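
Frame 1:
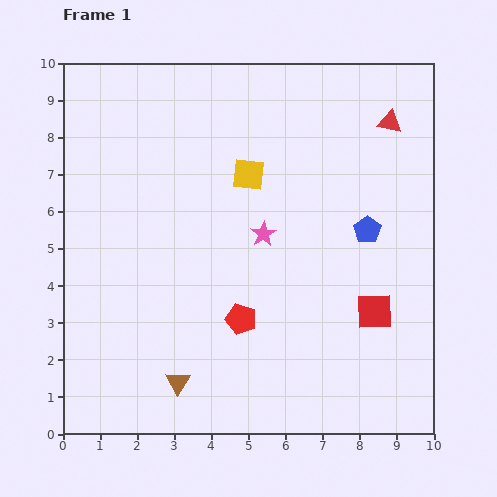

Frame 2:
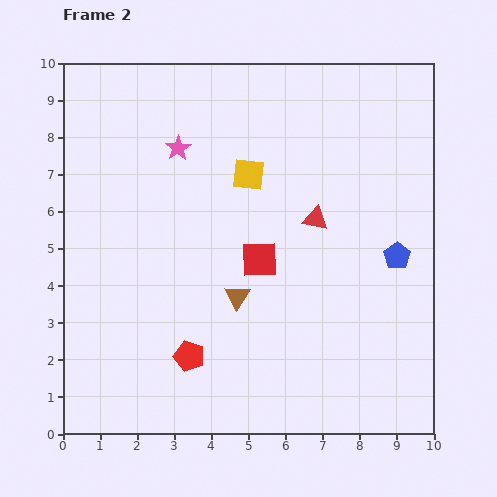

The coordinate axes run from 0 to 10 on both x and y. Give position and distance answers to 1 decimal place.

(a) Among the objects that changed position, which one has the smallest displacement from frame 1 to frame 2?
the blue pentagon

(moved 1.1)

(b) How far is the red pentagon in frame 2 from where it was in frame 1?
1.7

The red pentagon moved from (4.8, 3.1) to (3.4, 2.1), a distance of √(1.4² + 1.0²) ≈ 1.7.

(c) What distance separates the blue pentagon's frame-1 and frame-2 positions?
1.1

The blue pentagon moved from (8.2, 5.5) to (9.0, 4.8), a distance of √(0.8² + 0.7²) ≈ 1.1.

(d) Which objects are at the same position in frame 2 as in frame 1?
the yellow square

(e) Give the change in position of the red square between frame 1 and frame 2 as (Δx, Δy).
(-3.1, 1.4)

The red square was at (8.4, 3.3) in frame 1 and (5.3, 4.7) in frame 2.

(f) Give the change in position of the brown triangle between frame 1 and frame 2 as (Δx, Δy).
(1.6, 2.3)

The brown triangle was at (3.1, 1.4) in frame 1 and (4.7, 3.7) in frame 2.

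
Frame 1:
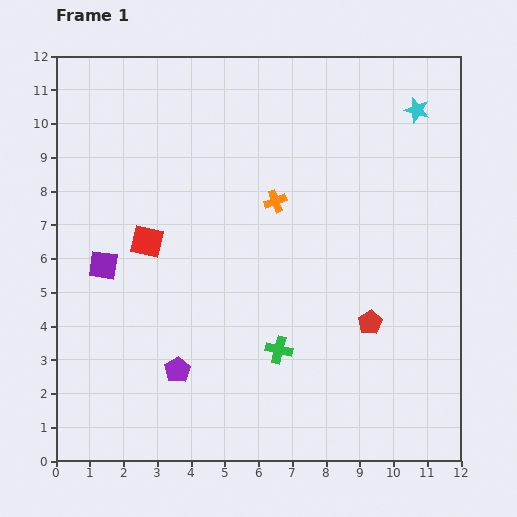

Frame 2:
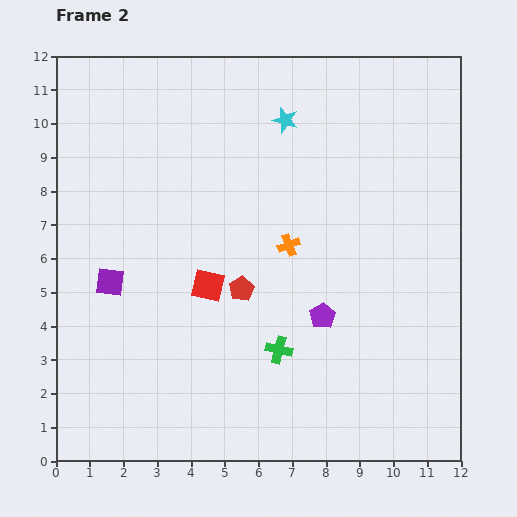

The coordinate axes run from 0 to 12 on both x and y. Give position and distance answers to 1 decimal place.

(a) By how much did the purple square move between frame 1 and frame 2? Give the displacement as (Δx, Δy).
(0.2, -0.5)

The purple square was at (1.4, 5.8) in frame 1 and (1.6, 5.3) in frame 2.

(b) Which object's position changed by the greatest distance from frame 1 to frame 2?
the purple pentagon

(moved 4.6; next 3.9)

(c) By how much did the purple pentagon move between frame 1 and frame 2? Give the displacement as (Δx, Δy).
(4.3, 1.6)

The purple pentagon was at (3.6, 2.7) in frame 1 and (7.9, 4.3) in frame 2.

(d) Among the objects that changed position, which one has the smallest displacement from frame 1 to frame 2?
the purple square

(moved 0.5)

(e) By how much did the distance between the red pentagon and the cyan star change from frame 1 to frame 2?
-1.3

Distance in frame 1: 6.5. Distance in frame 2: 5.2.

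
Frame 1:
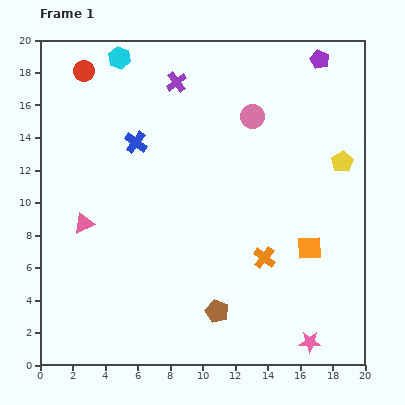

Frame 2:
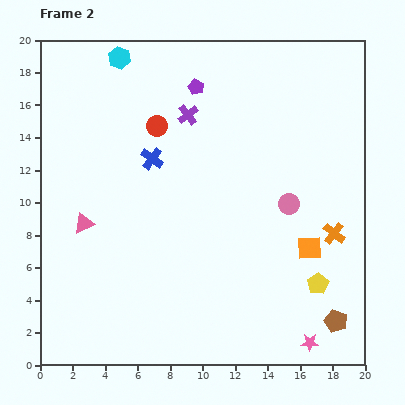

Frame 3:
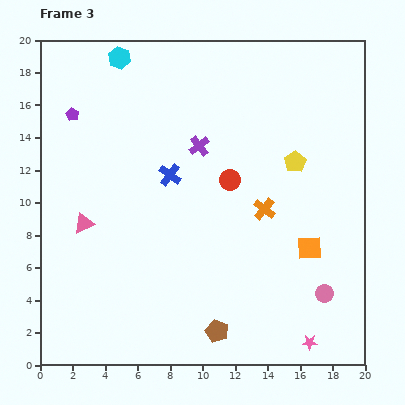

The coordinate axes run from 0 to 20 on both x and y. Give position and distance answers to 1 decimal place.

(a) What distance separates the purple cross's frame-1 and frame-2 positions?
2.1

The purple cross moved from (8.4, 17.4) to (9.1, 15.4), a distance of √(0.7² + 2.0²) ≈ 2.1.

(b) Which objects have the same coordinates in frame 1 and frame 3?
the pink star, the pink triangle, the cyan hexagon, the orange square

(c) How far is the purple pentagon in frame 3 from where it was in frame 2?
7.8

The purple pentagon moved from (9.6, 17.1) to (2.0, 15.4), a distance of √(7.6² + 1.7²) ≈ 7.8.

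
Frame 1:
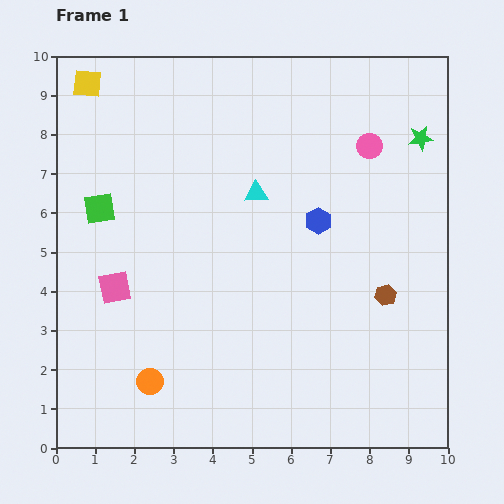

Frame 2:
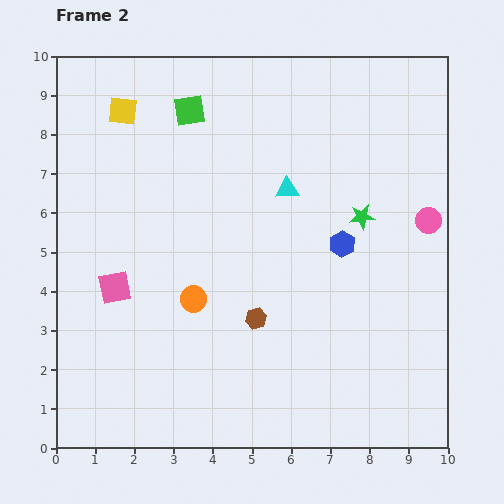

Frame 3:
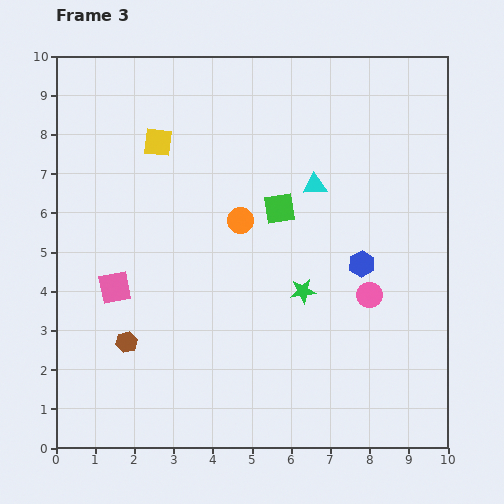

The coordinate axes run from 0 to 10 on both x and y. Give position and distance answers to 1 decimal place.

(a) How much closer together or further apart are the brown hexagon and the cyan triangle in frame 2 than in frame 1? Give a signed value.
-0.8

Distance in frame 1: 4.2. Distance in frame 2: 3.4.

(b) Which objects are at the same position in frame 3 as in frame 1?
the pink square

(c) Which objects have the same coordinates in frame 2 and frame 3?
the pink square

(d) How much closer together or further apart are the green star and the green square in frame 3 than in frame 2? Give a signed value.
-3.0

Distance in frame 2: 5.2. Distance in frame 3: 2.2.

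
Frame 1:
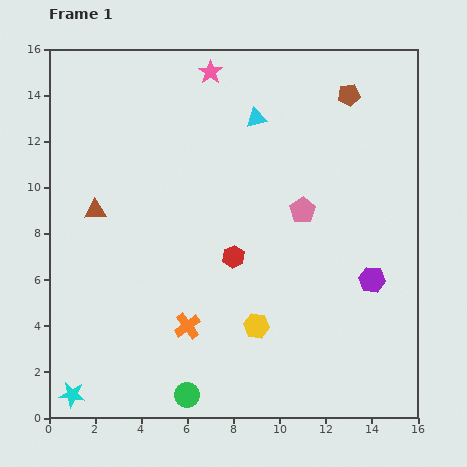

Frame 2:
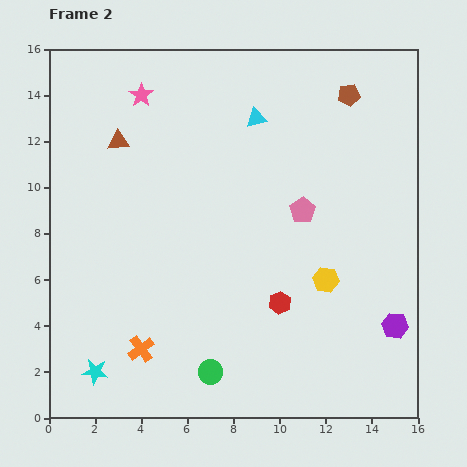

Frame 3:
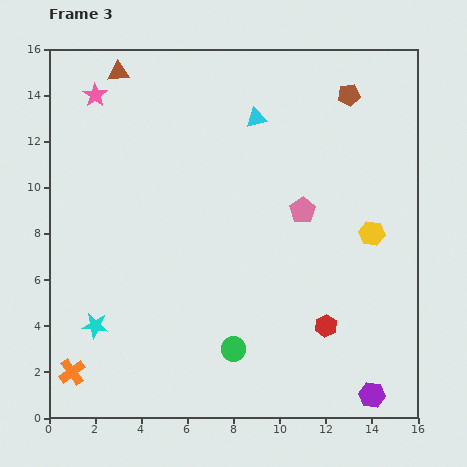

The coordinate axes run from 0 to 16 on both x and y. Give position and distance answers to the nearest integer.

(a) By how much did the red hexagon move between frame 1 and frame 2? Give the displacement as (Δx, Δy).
(2, -2)

The red hexagon was at (8, 7) in frame 1 and (10, 5) in frame 2.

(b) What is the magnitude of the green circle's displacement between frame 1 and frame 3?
3

The green circle moved from (6, 1) to (8, 3), a distance of √(2² + 2²) ≈ 3.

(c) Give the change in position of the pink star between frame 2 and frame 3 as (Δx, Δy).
(-2, 0)

The pink star was at (4, 14) in frame 2 and (2, 14) in frame 3.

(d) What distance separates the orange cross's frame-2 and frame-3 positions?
3

The orange cross moved from (4, 3) to (1, 2), a distance of √(3² + 1²) ≈ 3.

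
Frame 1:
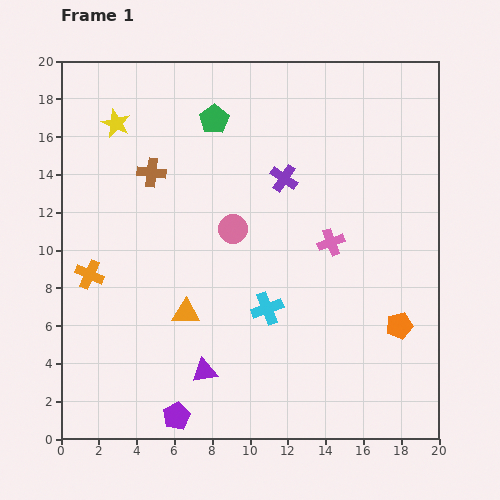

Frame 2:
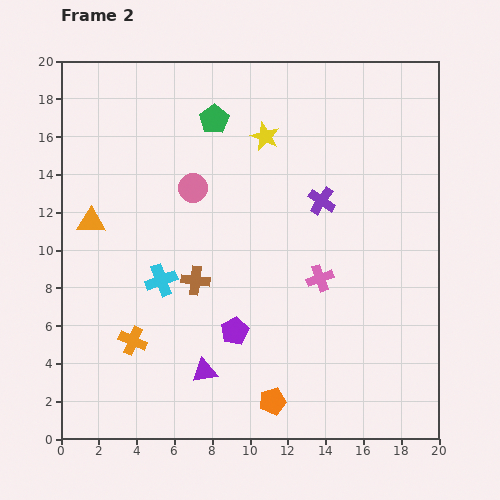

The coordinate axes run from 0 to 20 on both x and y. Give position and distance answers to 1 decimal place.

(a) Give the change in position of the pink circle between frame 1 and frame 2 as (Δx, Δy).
(-2.1, 2.2)

The pink circle was at (9.1, 11.1) in frame 1 and (7.0, 13.3) in frame 2.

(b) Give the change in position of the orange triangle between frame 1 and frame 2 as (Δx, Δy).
(-5.0, 4.8)

The orange triangle was at (6.6, 6.7) in frame 1 and (1.6, 11.5) in frame 2.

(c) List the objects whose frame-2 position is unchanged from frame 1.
the green pentagon, the purple triangle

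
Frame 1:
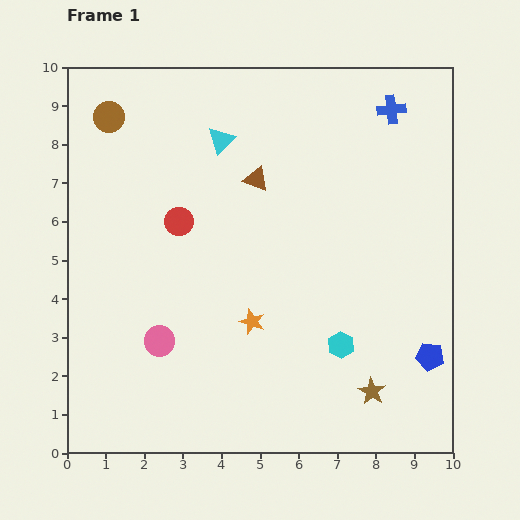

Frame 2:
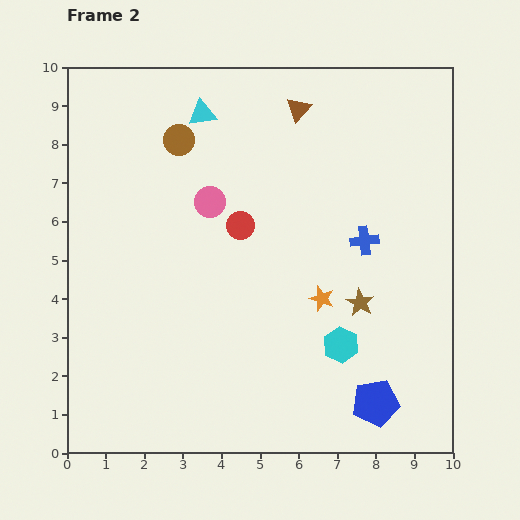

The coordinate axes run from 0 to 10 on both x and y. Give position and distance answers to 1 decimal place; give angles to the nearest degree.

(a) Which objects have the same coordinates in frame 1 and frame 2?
the cyan hexagon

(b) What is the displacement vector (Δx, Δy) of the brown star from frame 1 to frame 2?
(-0.3, 2.3)

The brown star was at (7.9, 1.6) in frame 1 and (7.6, 3.9) in frame 2.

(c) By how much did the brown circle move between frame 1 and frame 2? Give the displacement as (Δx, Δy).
(1.8, -0.6)

The brown circle was at (1.1, 8.7) in frame 1 and (2.9, 8.1) in frame 2.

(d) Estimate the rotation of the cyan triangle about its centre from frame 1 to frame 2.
36° clockwise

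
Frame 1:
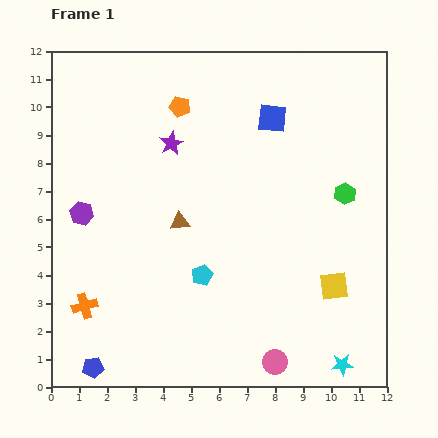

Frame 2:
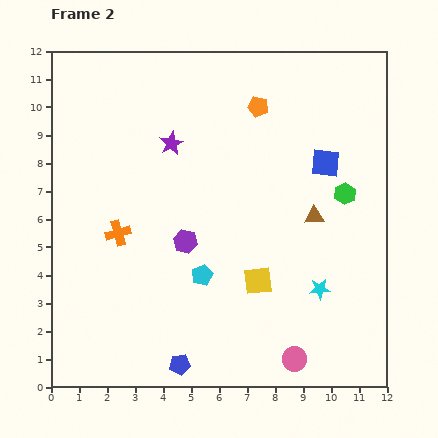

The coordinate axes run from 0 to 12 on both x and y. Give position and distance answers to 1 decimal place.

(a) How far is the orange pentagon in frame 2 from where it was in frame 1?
2.8

The orange pentagon moved from (4.6, 10.0) to (7.4, 10.0), a distance of √(2.8² + 0.0²) ≈ 2.8.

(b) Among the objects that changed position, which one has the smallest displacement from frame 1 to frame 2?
the pink circle

(moved 0.7)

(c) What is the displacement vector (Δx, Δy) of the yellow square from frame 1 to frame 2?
(-2.7, 0.2)

The yellow square was at (10.1, 3.6) in frame 1 and (7.4, 3.8) in frame 2.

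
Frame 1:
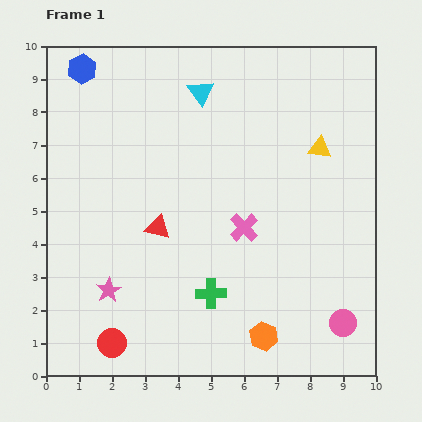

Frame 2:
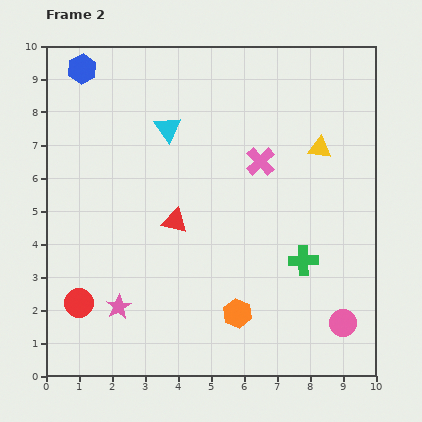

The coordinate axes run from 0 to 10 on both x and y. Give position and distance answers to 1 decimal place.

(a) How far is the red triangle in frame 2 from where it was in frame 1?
0.5

The red triangle moved from (3.4, 4.5) to (3.9, 4.7), a distance of √(0.5² + 0.2²) ≈ 0.5.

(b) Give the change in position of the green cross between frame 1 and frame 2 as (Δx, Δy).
(2.8, 1.0)

The green cross was at (5.0, 2.5) in frame 1 and (7.8, 3.5) in frame 2.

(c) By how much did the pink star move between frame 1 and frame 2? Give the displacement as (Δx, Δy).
(0.3, -0.5)

The pink star was at (1.9, 2.6) in frame 1 and (2.2, 2.1) in frame 2.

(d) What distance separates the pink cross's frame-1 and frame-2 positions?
2.1

The pink cross moved from (6.0, 4.5) to (6.5, 6.5), a distance of √(0.5² + 2.0²) ≈ 2.1.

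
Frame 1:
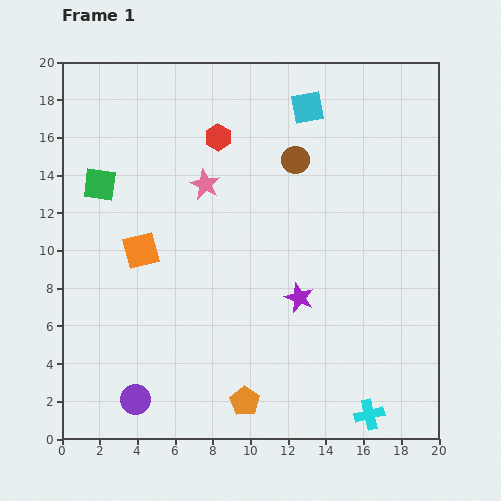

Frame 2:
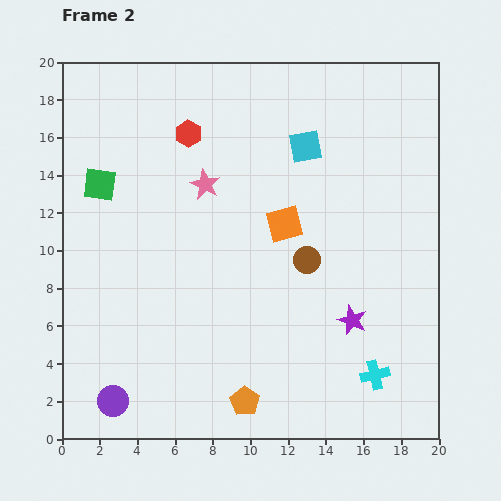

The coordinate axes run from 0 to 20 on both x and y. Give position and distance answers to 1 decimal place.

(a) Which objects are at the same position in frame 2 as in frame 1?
the pink star, the green square, the orange pentagon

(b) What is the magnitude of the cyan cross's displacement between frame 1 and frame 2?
2.1

The cyan cross moved from (16.3, 1.3) to (16.6, 3.4), a distance of √(0.3² + 2.1²) ≈ 2.1.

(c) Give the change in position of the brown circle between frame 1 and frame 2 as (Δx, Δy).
(0.6, -5.3)

The brown circle was at (12.4, 14.8) in frame 1 and (13.0, 9.5) in frame 2.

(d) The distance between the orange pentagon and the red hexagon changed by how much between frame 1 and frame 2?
+0.4

Distance in frame 1: 14.1. Distance in frame 2: 14.5.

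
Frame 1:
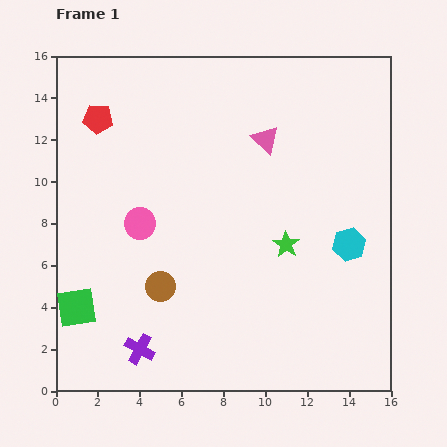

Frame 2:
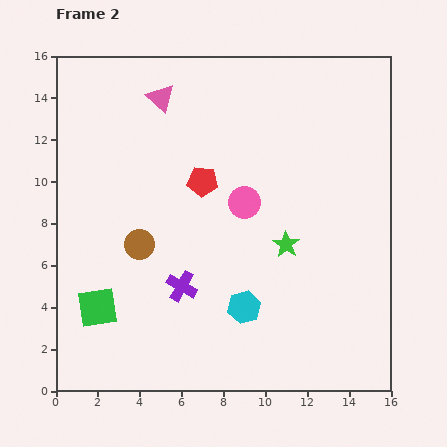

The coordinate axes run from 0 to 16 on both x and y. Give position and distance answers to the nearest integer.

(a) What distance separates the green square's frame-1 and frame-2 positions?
1

The green square moved from (1, 4) to (2, 4), a distance of √(1² + 0²) ≈ 1.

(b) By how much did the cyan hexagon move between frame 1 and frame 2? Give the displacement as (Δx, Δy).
(-5, -3)

The cyan hexagon was at (14, 7) in frame 1 and (9, 4) in frame 2.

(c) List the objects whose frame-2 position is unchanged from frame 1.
the green star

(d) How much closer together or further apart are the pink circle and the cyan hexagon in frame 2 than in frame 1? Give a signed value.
-5

Distance in frame 1: 10. Distance in frame 2: 5.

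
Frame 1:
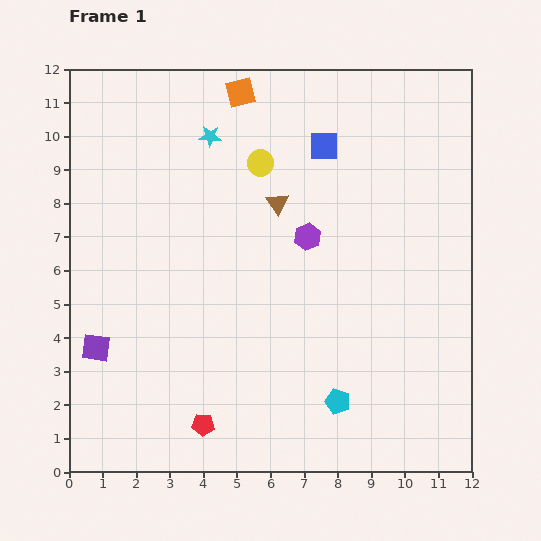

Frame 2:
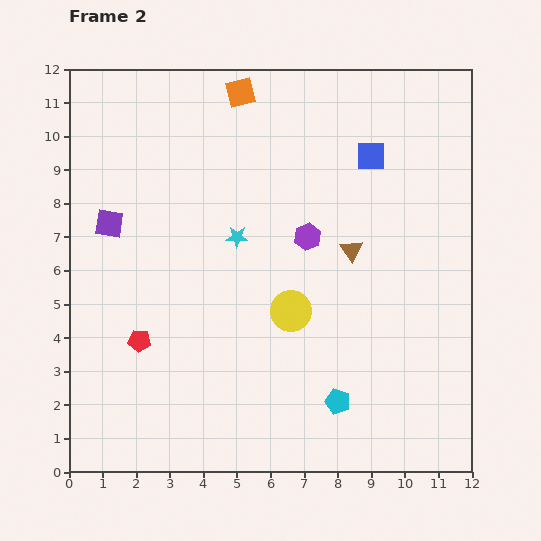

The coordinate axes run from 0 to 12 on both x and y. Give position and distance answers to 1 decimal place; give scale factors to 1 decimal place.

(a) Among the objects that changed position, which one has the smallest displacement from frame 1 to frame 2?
the blue square

(moved 1.4)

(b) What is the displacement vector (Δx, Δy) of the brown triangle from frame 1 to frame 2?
(2.2, -1.4)

The brown triangle was at (6.2, 8.0) in frame 1 and (8.4, 6.6) in frame 2.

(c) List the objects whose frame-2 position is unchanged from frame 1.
the orange square, the cyan pentagon, the purple hexagon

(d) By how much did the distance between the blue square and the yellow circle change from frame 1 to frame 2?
+3.2

Distance in frame 1: 2.0. Distance in frame 2: 5.2.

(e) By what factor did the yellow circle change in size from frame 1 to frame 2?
1.6×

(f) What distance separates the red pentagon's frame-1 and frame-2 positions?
3.1

The red pentagon moved from (4.0, 1.4) to (2.1, 3.9), a distance of √(1.9² + 2.5²) ≈ 3.1.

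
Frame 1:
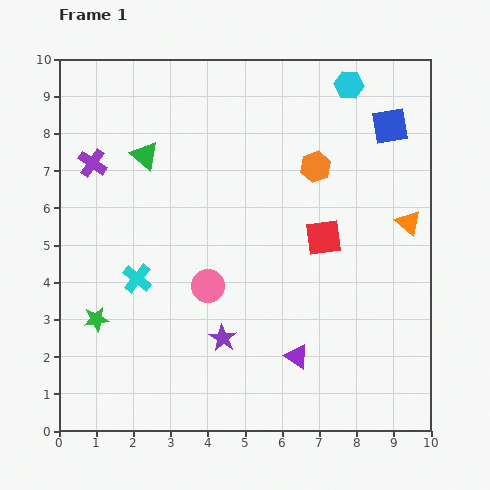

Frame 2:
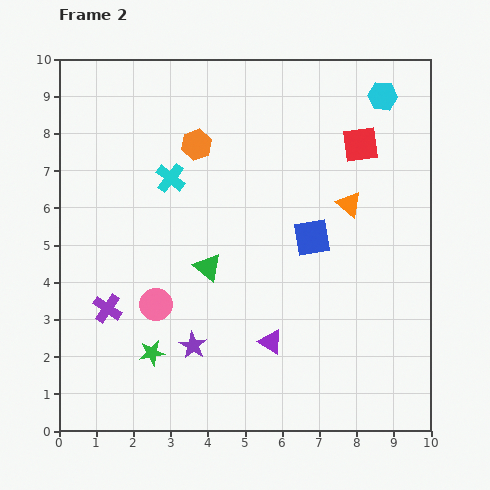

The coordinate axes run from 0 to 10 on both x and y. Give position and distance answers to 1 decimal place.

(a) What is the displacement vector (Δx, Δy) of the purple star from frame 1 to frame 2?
(-0.8, -0.2)

The purple star was at (4.4, 2.5) in frame 1 and (3.6, 2.3) in frame 2.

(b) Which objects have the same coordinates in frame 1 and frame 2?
none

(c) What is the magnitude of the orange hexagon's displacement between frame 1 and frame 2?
3.3

The orange hexagon moved from (6.9, 7.1) to (3.7, 7.7), a distance of √(3.2² + 0.6²) ≈ 3.3.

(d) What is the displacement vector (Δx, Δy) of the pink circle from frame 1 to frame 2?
(-1.4, -0.5)

The pink circle was at (4.0, 3.9) in frame 1 and (2.6, 3.4) in frame 2.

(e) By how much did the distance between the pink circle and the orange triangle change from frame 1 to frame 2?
+0.2

Distance in frame 1: 5.7. Distance in frame 2: 5.9.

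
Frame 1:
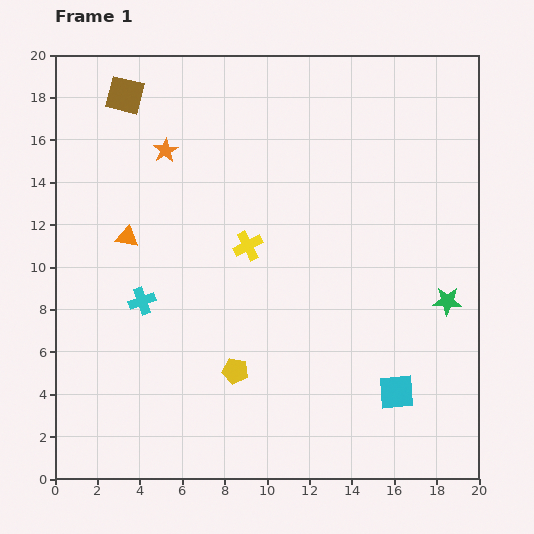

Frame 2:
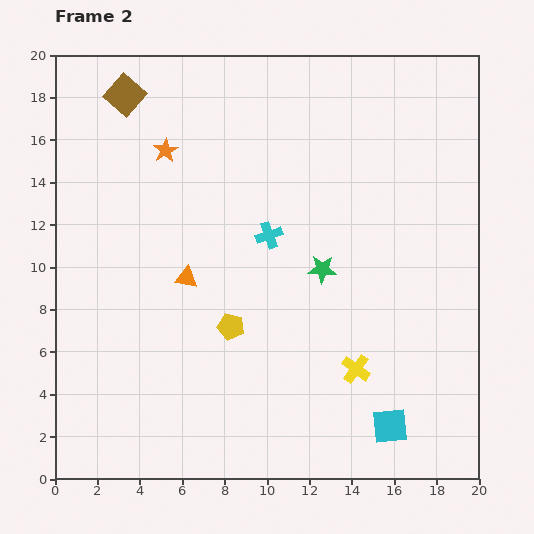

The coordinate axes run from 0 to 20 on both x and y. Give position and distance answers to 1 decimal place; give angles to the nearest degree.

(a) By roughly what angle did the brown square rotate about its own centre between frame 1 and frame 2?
27° clockwise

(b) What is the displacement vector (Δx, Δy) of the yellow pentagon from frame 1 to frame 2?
(-0.2, 2.1)

The yellow pentagon was at (8.5, 5.1) in frame 1 and (8.3, 7.2) in frame 2.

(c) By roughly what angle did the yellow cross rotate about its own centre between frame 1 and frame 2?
26° counter-clockwise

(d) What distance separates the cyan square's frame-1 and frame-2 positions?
1.6

The cyan square moved from (16.1, 4.1) to (15.8, 2.5), a distance of √(0.3² + 1.6²) ≈ 1.6.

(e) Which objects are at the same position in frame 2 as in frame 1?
the brown square, the orange star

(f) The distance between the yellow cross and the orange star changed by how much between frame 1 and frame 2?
+7.7

Distance in frame 1: 6.0. Distance in frame 2: 13.7.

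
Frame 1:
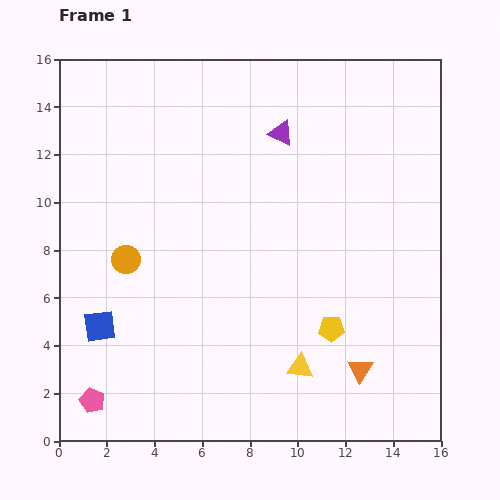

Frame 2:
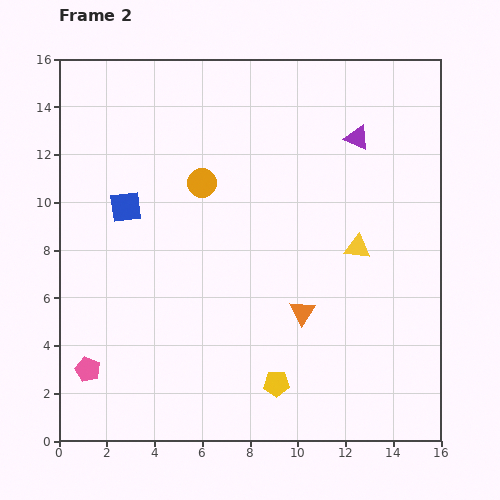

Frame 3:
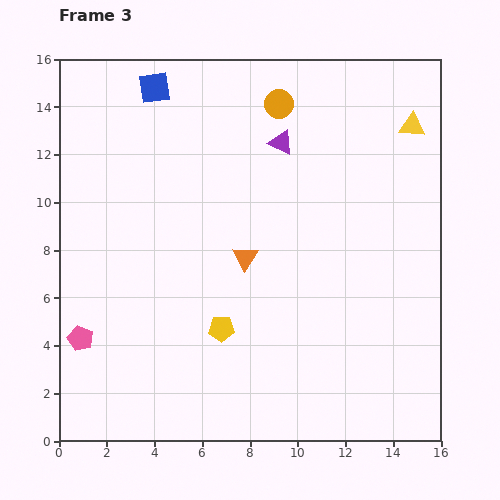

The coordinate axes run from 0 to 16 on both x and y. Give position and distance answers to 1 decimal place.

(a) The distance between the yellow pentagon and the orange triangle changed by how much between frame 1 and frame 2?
+1.1

Distance in frame 1: 2.1. Distance in frame 2: 3.2.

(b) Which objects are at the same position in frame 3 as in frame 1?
none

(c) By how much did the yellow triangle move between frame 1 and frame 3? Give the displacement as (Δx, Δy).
(4.7, 10.1)

The yellow triangle was at (10.1, 3.1) in frame 1 and (14.8, 13.2) in frame 3.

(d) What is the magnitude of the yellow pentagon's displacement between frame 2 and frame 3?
3.3

The yellow pentagon moved from (9.1, 2.4) to (6.8, 4.7), a distance of √(2.3² + 2.3²) ≈ 3.3.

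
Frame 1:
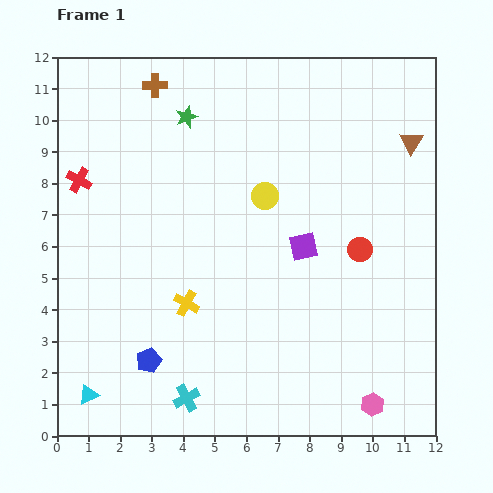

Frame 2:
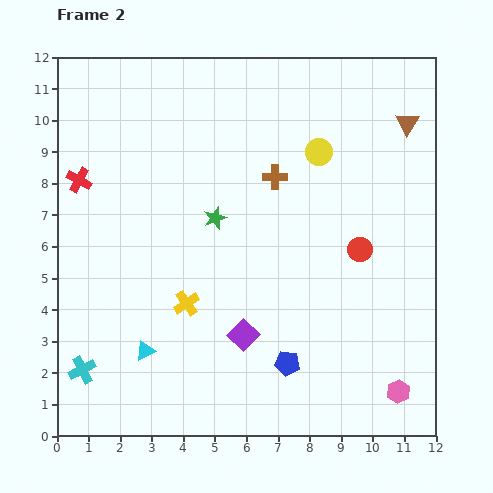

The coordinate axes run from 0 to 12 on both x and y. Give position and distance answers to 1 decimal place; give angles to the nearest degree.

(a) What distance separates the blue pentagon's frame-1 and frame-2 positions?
4.4

The blue pentagon moved from (2.9, 2.4) to (7.3, 2.3), a distance of √(4.4² + 0.1²) ≈ 4.4.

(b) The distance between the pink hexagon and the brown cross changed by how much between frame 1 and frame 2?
-4.4

Distance in frame 1: 12.2. Distance in frame 2: 7.8.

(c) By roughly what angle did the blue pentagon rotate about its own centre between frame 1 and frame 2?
30° clockwise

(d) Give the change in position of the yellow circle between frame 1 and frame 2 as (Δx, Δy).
(1.7, 1.4)

The yellow circle was at (6.6, 7.6) in frame 1 and (8.3, 9.0) in frame 2.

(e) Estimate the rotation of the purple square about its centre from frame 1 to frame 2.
33° counter-clockwise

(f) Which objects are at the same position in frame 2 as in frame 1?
the red circle, the yellow cross, the red cross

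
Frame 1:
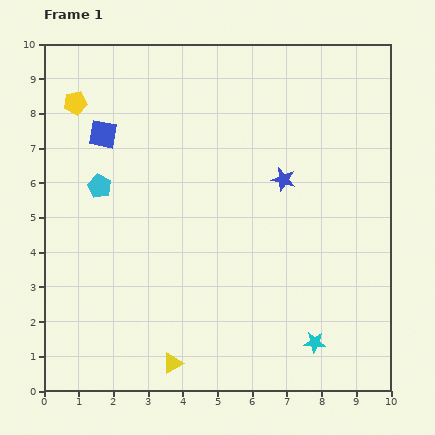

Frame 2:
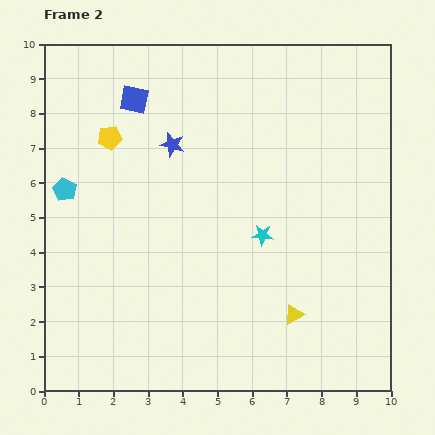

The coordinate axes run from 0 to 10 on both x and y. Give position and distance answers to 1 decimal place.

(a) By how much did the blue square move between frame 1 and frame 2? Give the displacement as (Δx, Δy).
(0.9, 1.0)

The blue square was at (1.7, 7.4) in frame 1 and (2.6, 8.4) in frame 2.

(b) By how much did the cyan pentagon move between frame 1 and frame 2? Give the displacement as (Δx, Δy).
(-1.0, -0.1)

The cyan pentagon was at (1.6, 5.9) in frame 1 and (0.6, 5.8) in frame 2.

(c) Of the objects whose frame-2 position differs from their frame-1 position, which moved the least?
the cyan pentagon

(moved 1.0)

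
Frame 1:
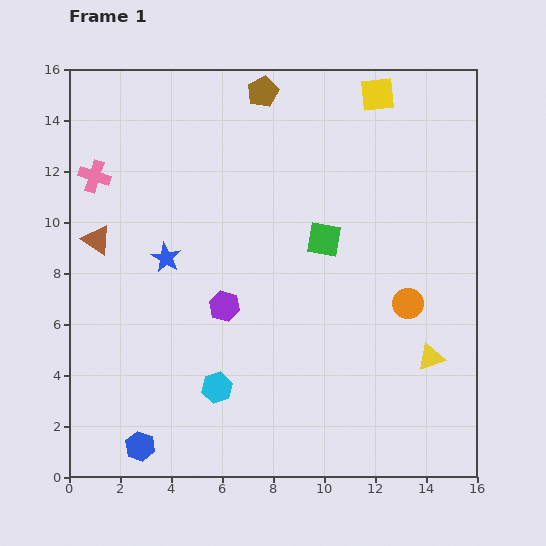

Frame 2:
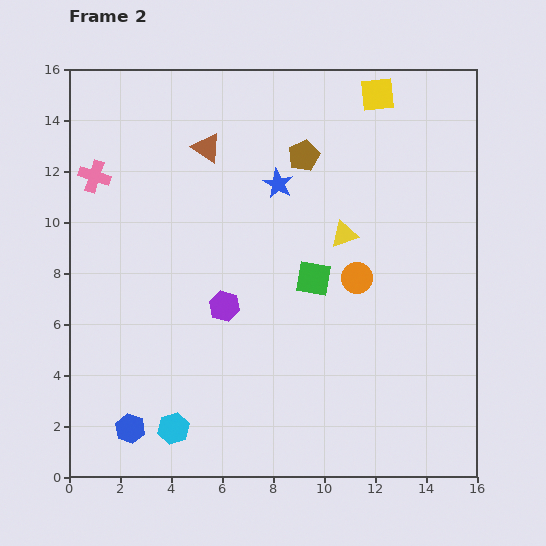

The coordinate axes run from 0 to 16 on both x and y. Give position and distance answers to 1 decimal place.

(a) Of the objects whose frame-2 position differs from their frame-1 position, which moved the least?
the blue hexagon

(moved 0.8)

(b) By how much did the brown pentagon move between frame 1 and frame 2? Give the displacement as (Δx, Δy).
(1.6, -2.5)

The brown pentagon was at (7.6, 15.1) in frame 1 and (9.2, 12.6) in frame 2.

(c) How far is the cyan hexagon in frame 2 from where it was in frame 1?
2.3

The cyan hexagon moved from (5.8, 3.5) to (4.1, 1.9), a distance of √(1.7² + 1.6²) ≈ 2.3.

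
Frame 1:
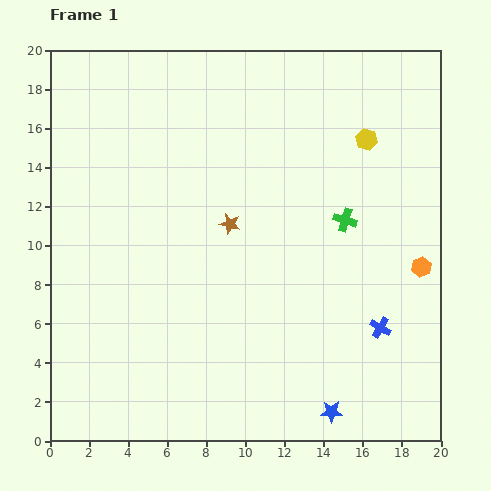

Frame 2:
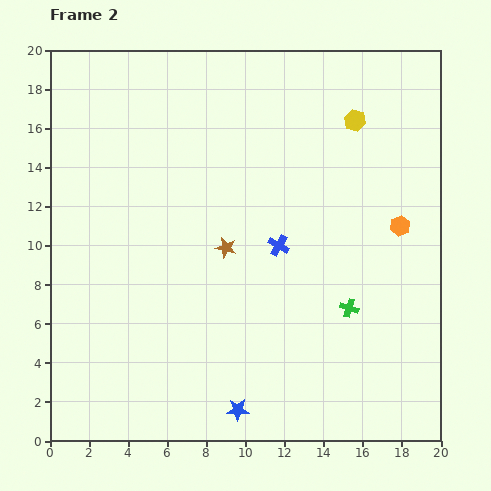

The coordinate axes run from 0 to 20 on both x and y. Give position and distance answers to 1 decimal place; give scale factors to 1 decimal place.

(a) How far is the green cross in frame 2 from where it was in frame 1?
4.5

The green cross moved from (15.1, 11.3) to (15.3, 6.8), a distance of √(0.2² + 4.5²) ≈ 4.5.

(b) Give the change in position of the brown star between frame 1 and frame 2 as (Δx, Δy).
(-0.2, -1.2)

The brown star was at (9.2, 11.1) in frame 1 and (9.0, 9.9) in frame 2.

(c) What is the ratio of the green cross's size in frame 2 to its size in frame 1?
0.8×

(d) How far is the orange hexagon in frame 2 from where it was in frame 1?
2.4

The orange hexagon moved from (19.0, 8.9) to (17.9, 11.0), a distance of √(1.1² + 2.1²) ≈ 2.4.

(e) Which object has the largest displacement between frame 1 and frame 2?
the blue cross

(moved 6.7; next 4.8)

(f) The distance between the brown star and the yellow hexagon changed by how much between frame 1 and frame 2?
+1.1

Distance in frame 1: 8.2. Distance in frame 2: 9.3.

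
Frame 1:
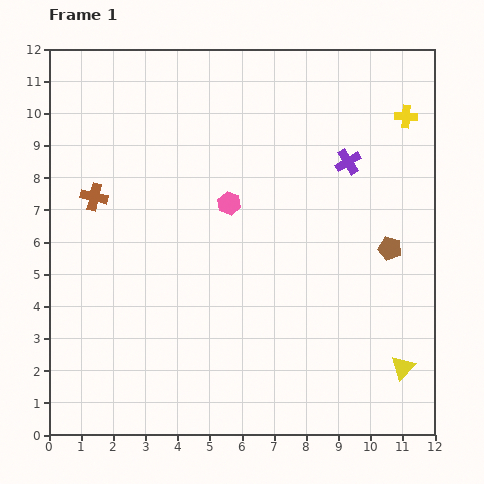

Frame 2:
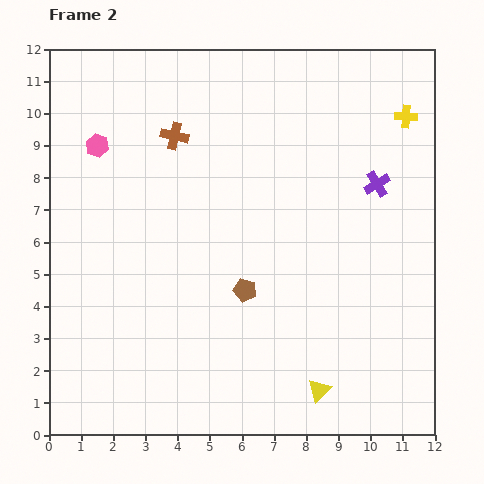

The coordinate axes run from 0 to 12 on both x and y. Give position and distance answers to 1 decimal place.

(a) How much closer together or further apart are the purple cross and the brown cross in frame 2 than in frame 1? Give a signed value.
-1.5

Distance in frame 1: 8.0. Distance in frame 2: 6.5.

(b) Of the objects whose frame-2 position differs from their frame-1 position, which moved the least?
the purple cross

(moved 1.1)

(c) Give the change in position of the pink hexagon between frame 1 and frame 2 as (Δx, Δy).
(-4.1, 1.8)

The pink hexagon was at (5.6, 7.2) in frame 1 and (1.5, 9.0) in frame 2.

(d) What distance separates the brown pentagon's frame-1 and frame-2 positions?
4.7

The brown pentagon moved from (10.6, 5.8) to (6.1, 4.5), a distance of √(4.5² + 1.3²) ≈ 4.7.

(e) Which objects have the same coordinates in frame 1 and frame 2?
the yellow cross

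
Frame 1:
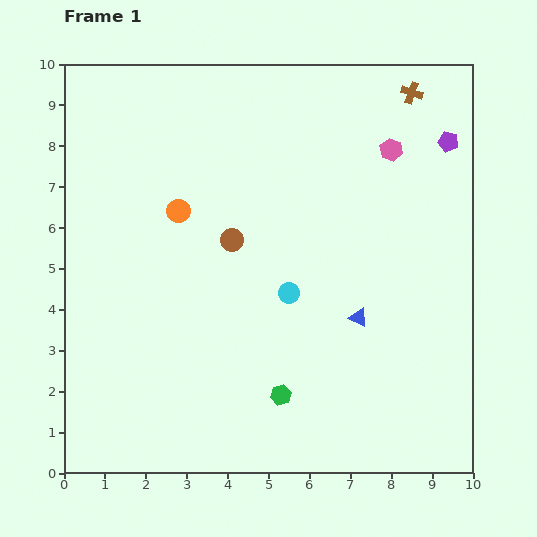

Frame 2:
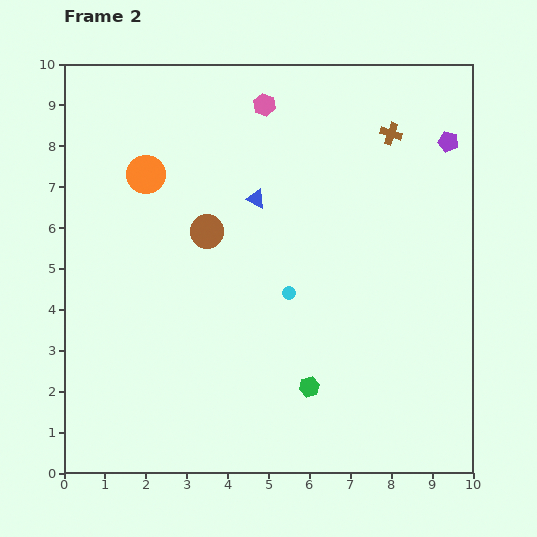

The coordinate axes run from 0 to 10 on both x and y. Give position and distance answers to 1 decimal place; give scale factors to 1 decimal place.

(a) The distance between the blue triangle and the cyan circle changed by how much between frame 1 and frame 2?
+0.6

Distance in frame 1: 1.8. Distance in frame 2: 2.4.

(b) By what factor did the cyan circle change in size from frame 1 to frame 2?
0.6×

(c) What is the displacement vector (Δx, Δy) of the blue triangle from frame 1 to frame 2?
(-2.5, 2.9)

The blue triangle was at (7.2, 3.8) in frame 1 and (4.7, 6.7) in frame 2.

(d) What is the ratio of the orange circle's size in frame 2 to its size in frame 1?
1.7×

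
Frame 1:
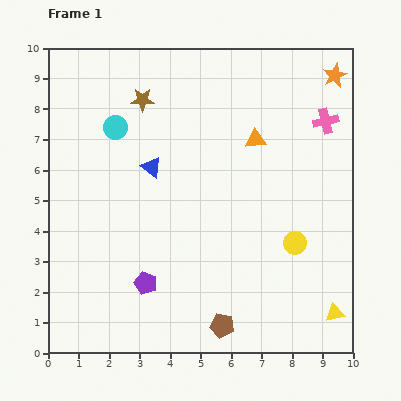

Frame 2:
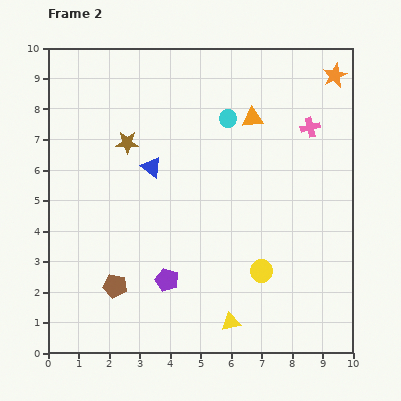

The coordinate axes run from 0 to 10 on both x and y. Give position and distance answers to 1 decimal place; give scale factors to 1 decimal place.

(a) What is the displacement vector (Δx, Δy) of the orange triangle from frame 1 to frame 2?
(-0.1, 0.7)

The orange triangle was at (6.8, 7.0) in frame 1 and (6.7, 7.7) in frame 2.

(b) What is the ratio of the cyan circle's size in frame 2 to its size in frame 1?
0.7×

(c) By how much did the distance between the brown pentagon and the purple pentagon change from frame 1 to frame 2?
-1.2

Distance in frame 1: 2.9. Distance in frame 2: 1.7.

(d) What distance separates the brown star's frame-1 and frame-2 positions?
1.5

The brown star moved from (3.1, 8.3) to (2.6, 6.9), a distance of √(0.5² + 1.4²) ≈ 1.5.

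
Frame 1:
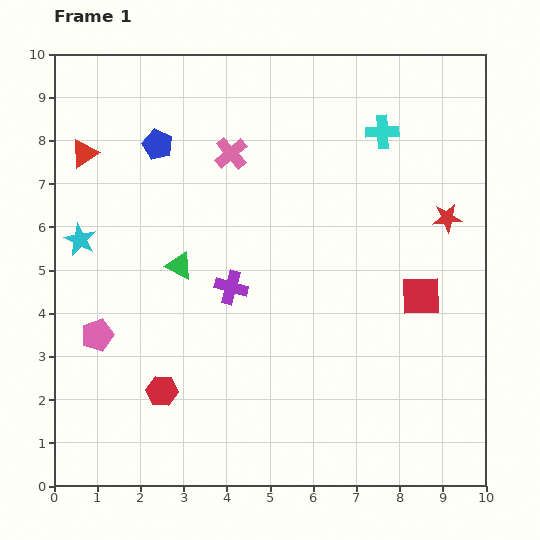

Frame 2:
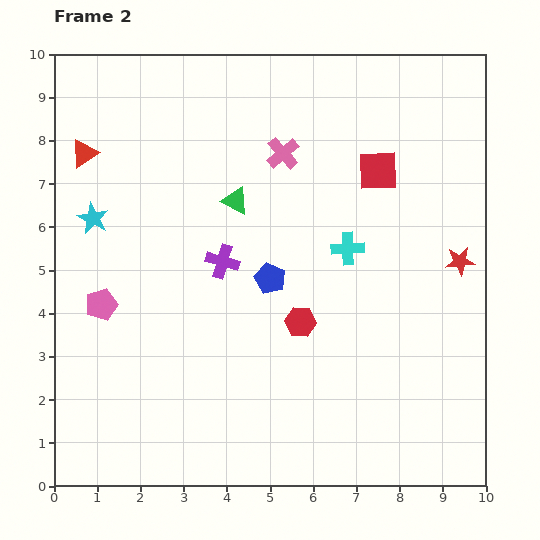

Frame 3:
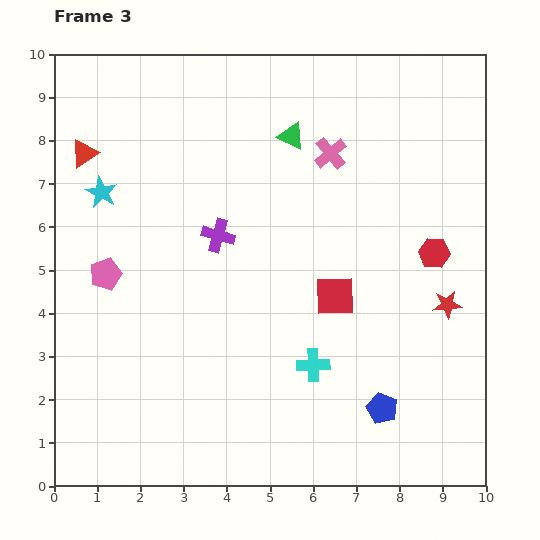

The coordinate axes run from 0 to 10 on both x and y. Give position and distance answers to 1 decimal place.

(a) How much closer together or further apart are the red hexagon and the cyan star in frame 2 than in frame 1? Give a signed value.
+1.4

Distance in frame 1: 4.0. Distance in frame 2: 5.4.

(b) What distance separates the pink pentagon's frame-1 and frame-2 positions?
0.7

The pink pentagon moved from (1.0, 3.5) to (1.1, 4.2), a distance of √(0.1² + 0.7²) ≈ 0.7.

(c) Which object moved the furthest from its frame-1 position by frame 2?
the blue pentagon

(moved 4.0; next 3.6)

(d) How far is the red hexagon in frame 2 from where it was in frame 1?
3.6

The red hexagon moved from (2.5, 2.2) to (5.7, 3.8), a distance of √(3.2² + 1.6²) ≈ 3.6.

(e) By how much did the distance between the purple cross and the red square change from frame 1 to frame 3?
-1.4

Distance in frame 1: 4.4. Distance in frame 3: 3.0.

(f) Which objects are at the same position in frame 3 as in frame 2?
the red triangle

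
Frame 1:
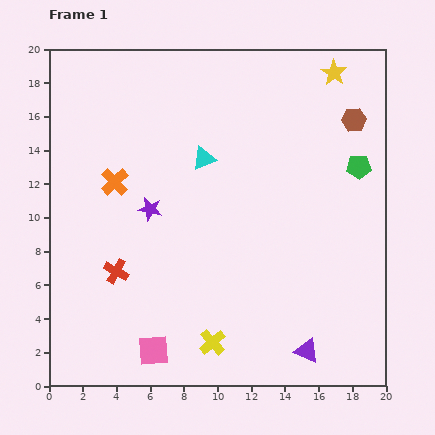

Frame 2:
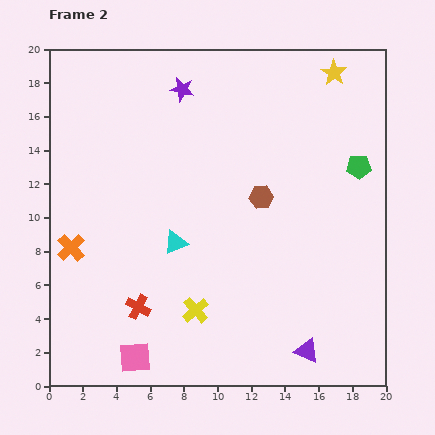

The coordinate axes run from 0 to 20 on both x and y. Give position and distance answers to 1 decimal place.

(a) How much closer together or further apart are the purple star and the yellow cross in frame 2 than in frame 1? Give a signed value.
+4.4

Distance in frame 1: 8.7. Distance in frame 2: 13.1.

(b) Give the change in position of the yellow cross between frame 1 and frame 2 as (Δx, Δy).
(-1.0, 1.9)

The yellow cross was at (9.7, 2.6) in frame 1 and (8.7, 4.5) in frame 2.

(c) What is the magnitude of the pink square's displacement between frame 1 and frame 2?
1.2

The pink square moved from (6.2, 2.1) to (5.1, 1.7), a distance of √(1.1² + 0.4²) ≈ 1.2.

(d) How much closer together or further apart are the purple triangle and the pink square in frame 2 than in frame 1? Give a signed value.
+1.1

Distance in frame 1: 9.1. Distance in frame 2: 10.2.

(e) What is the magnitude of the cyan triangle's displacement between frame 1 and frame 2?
5.3

The cyan triangle moved from (9.2, 13.5) to (7.5, 8.5), a distance of √(1.7² + 5.0²) ≈ 5.3.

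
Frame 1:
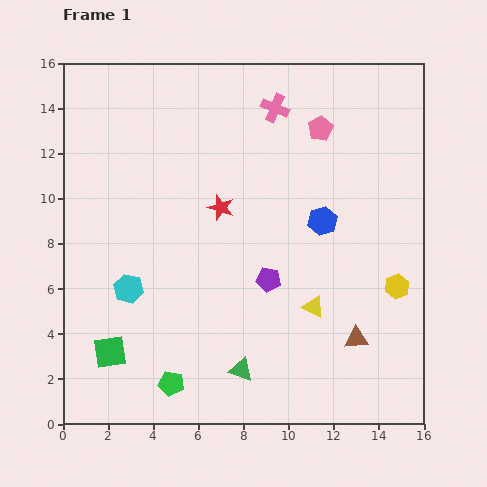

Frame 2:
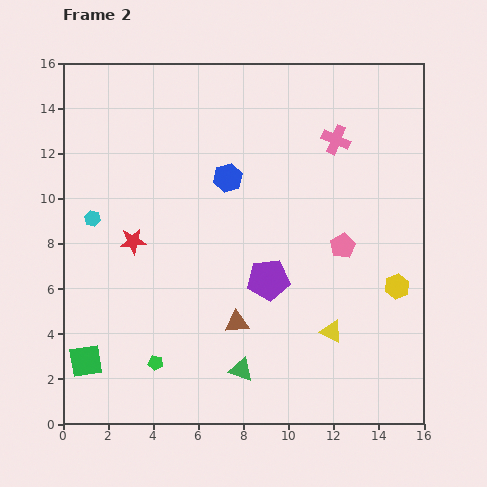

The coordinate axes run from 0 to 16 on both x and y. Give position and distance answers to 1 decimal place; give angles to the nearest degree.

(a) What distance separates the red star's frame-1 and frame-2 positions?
4.2

The red star moved from (7.0, 9.6) to (3.1, 8.1), a distance of √(3.9² + 1.5²) ≈ 4.2.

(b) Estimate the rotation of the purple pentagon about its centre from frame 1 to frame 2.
15° counter-clockwise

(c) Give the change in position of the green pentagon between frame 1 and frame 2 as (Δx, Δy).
(-0.7, 0.9)

The green pentagon was at (4.8, 1.8) in frame 1 and (4.1, 2.7) in frame 2.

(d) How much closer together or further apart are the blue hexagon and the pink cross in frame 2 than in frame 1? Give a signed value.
-0.3

Distance in frame 1: 5.4. Distance in frame 2: 5.1.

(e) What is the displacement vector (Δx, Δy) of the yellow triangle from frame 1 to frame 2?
(0.8, -1.1)

The yellow triangle was at (11.1, 5.2) in frame 1 and (11.9, 4.1) in frame 2.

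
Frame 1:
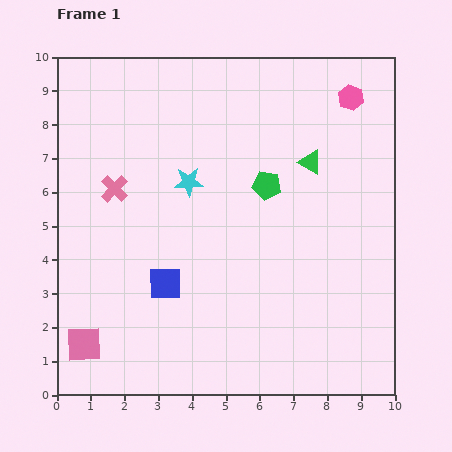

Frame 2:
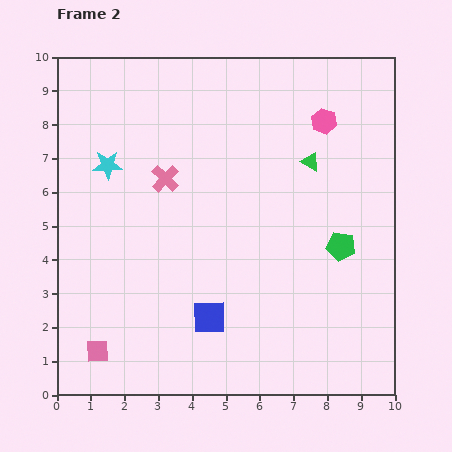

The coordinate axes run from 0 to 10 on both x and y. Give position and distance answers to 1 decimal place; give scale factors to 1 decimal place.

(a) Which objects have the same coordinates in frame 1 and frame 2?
the green triangle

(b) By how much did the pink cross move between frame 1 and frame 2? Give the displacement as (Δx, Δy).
(1.5, 0.3)

The pink cross was at (1.7, 6.1) in frame 1 and (3.2, 6.4) in frame 2.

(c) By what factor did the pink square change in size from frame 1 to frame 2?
0.6×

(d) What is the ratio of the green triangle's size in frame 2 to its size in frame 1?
0.8×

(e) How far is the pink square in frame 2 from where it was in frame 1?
0.4

The pink square moved from (0.8, 1.5) to (1.2, 1.3), a distance of √(0.4² + 0.2²) ≈ 0.4.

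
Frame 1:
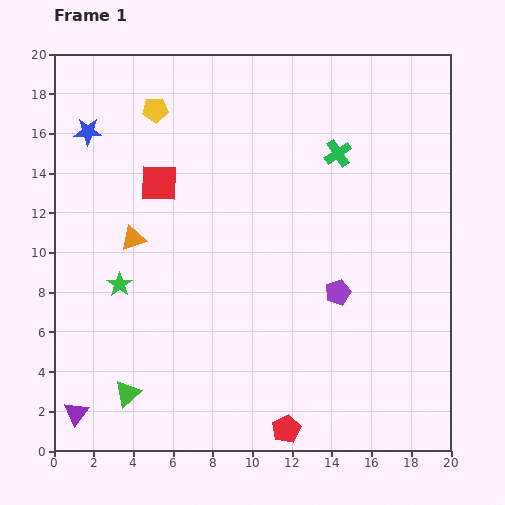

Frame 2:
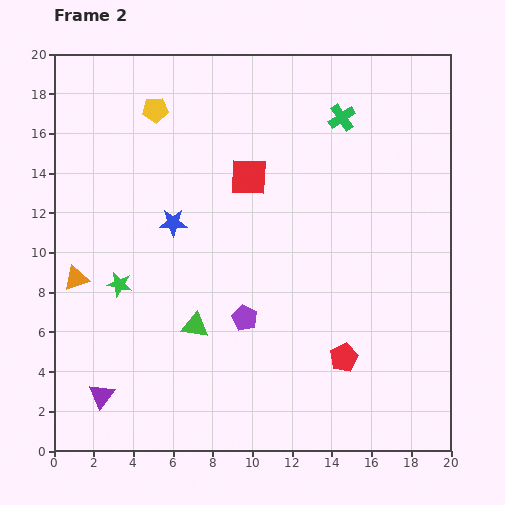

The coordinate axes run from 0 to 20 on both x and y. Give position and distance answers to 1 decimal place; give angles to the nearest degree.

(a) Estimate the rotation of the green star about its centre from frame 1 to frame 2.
24° counter-clockwise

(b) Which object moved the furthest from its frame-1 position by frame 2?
the blue star

(moved 6.3; next 4.9)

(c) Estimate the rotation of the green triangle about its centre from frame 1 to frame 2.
48° clockwise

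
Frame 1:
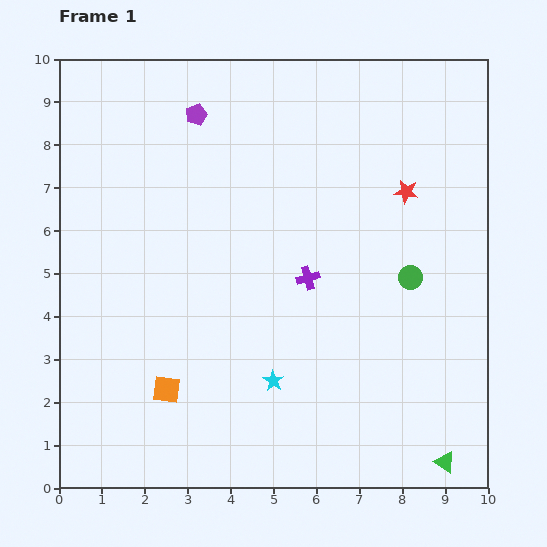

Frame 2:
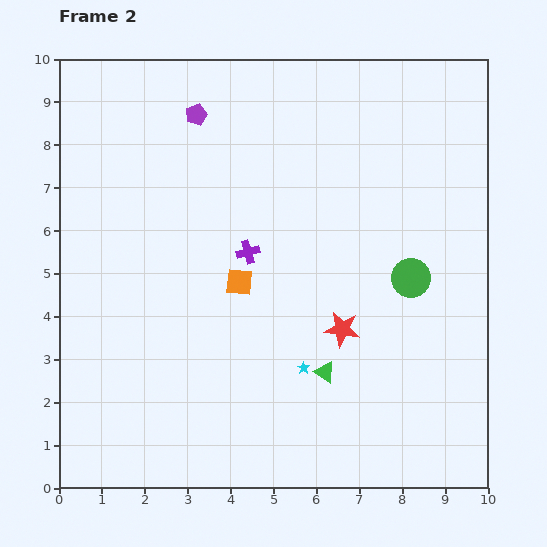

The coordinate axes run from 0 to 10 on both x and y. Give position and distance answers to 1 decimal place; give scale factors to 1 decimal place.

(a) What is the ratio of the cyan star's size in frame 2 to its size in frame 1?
0.6×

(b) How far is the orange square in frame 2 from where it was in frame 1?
3.0

The orange square moved from (2.5, 2.3) to (4.2, 4.8), a distance of √(1.7² + 2.5²) ≈ 3.0.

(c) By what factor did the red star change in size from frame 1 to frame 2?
1.5×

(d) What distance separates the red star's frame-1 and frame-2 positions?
3.5

The red star moved from (8.1, 6.9) to (6.6, 3.7), a distance of √(1.5² + 3.2²) ≈ 3.5.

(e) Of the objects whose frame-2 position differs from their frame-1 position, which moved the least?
the cyan star

(moved 0.8)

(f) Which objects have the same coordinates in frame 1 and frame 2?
the green circle, the purple pentagon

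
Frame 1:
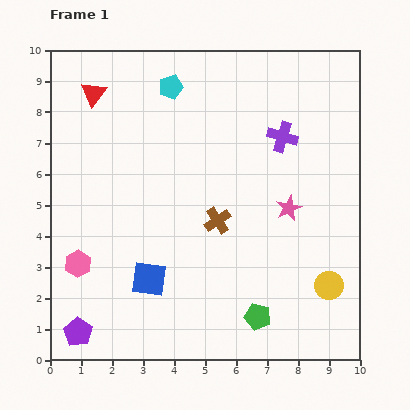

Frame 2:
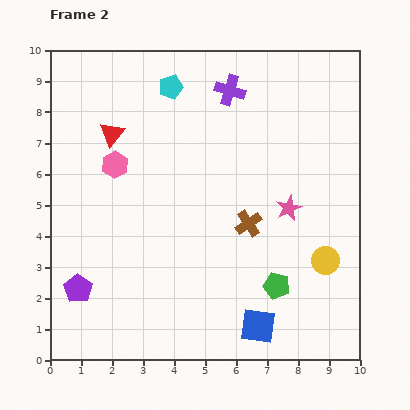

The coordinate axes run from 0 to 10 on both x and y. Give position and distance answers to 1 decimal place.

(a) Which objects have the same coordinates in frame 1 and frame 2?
the pink star, the cyan pentagon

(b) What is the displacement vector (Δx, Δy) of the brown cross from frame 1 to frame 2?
(1.0, -0.1)

The brown cross was at (5.4, 4.5) in frame 1 and (6.4, 4.4) in frame 2.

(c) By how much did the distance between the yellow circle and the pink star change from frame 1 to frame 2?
-0.7

Distance in frame 1: 2.8. Distance in frame 2: 2.1.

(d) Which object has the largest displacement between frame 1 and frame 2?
the blue square

(moved 3.8; next 3.4)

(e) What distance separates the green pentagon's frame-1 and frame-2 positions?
1.2

The green pentagon moved from (6.7, 1.4) to (7.3, 2.4), a distance of √(0.6² + 1.0²) ≈ 1.2.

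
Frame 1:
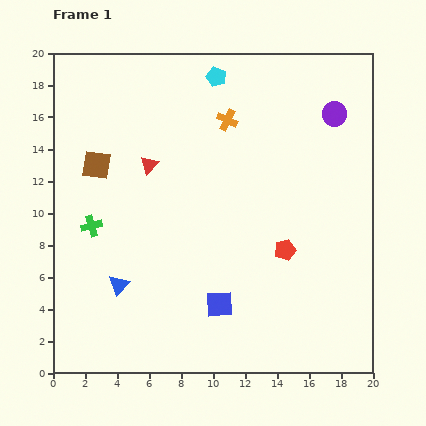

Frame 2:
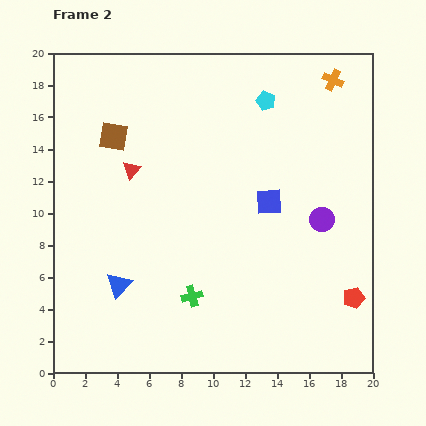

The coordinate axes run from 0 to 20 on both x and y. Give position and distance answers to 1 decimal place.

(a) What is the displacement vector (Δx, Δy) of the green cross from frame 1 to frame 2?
(6.3, -4.4)

The green cross was at (2.4, 9.2) in frame 1 and (8.7, 4.8) in frame 2.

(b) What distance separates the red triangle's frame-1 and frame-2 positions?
1.1

The red triangle moved from (6.0, 13.0) to (4.9, 12.7), a distance of √(1.1² + 0.3²) ≈ 1.1.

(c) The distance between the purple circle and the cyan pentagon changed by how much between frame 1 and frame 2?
+0.5

Distance in frame 1: 7.7. Distance in frame 2: 8.2.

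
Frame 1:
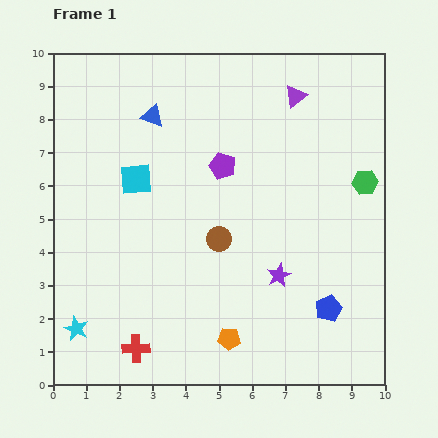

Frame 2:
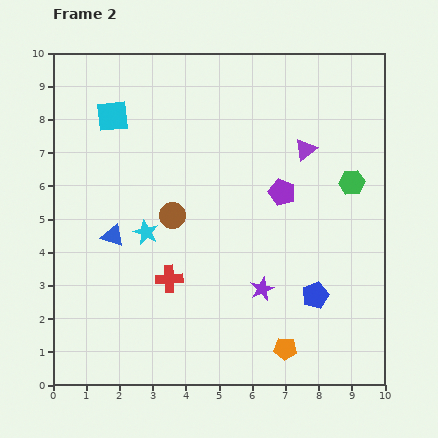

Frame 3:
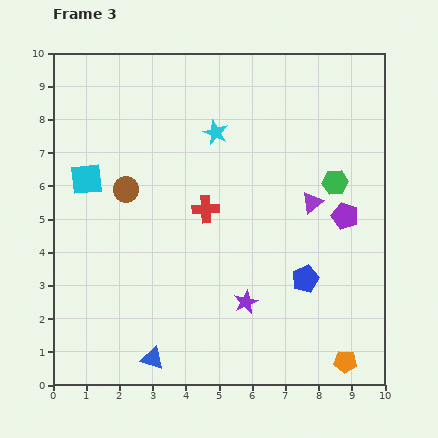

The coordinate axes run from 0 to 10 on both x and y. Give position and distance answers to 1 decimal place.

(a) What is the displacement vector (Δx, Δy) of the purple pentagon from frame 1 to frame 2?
(1.8, -0.8)

The purple pentagon was at (5.1, 6.6) in frame 1 and (6.9, 5.8) in frame 2.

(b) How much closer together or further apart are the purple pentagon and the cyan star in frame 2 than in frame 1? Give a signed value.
-2.3

Distance in frame 1: 6.6. Distance in frame 2: 4.3.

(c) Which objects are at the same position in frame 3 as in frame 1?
none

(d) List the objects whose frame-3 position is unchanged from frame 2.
none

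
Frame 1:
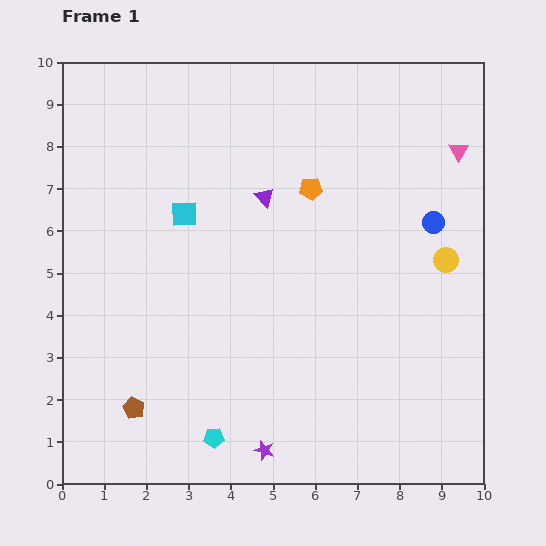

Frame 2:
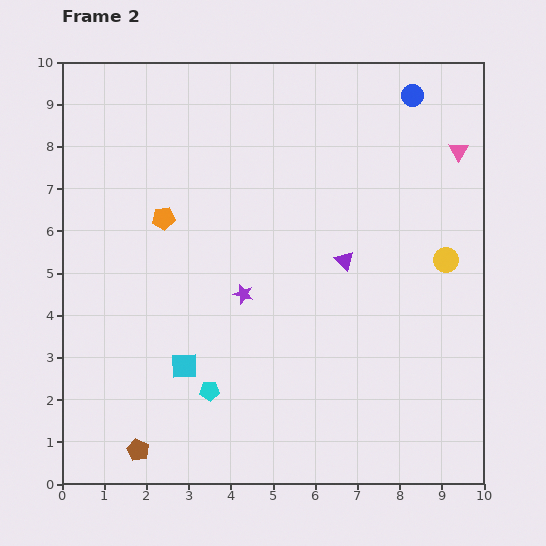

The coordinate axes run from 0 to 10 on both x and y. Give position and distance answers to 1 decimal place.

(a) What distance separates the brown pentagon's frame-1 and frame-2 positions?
1.0

The brown pentagon moved from (1.7, 1.8) to (1.8, 0.8), a distance of √(0.1² + 1.0²) ≈ 1.0.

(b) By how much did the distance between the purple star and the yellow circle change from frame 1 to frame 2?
-1.3

Distance in frame 1: 6.2. Distance in frame 2: 4.9.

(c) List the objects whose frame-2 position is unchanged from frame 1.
the pink triangle, the yellow circle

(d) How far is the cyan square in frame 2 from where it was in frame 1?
3.6

The cyan square moved from (2.9, 6.4) to (2.9, 2.8), a distance of √(0.0² + 3.6²) ≈ 3.6.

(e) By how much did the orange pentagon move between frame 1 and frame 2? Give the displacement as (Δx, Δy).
(-3.5, -0.7)

The orange pentagon was at (5.9, 7.0) in frame 1 and (2.4, 6.3) in frame 2.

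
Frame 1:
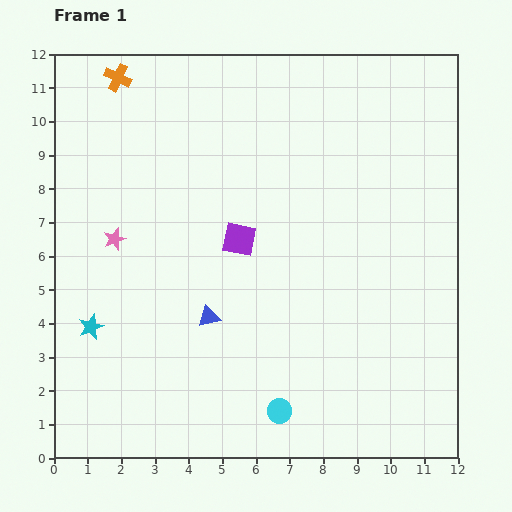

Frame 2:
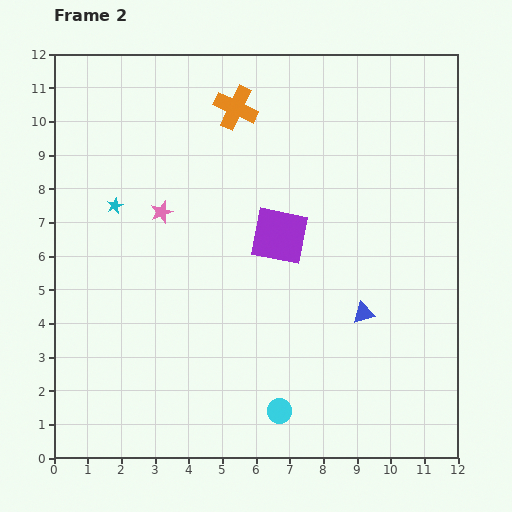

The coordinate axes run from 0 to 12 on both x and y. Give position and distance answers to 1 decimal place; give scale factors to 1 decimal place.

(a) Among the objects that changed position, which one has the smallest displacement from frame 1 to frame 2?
the purple square

(moved 1.2)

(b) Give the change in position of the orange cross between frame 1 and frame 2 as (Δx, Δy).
(3.5, -0.9)

The orange cross was at (1.9, 11.3) in frame 1 and (5.4, 10.4) in frame 2.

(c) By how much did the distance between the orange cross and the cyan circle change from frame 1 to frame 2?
-1.9

Distance in frame 1: 11.0. Distance in frame 2: 9.1.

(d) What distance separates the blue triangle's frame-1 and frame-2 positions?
4.6

The blue triangle moved from (4.6, 4.2) to (9.2, 4.3), a distance of √(4.6² + 0.1²) ≈ 4.6.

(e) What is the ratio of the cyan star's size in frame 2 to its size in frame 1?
0.6×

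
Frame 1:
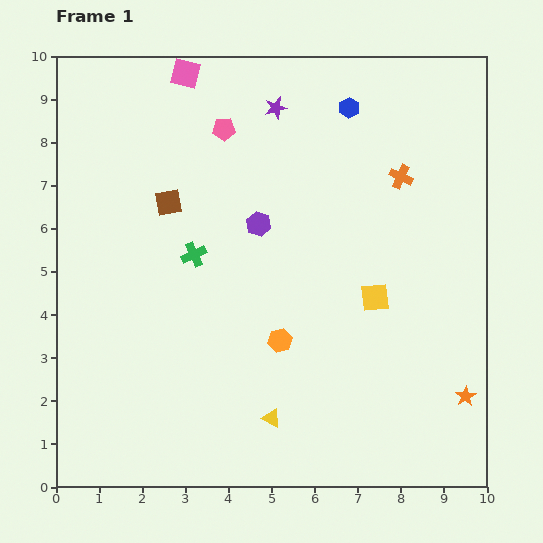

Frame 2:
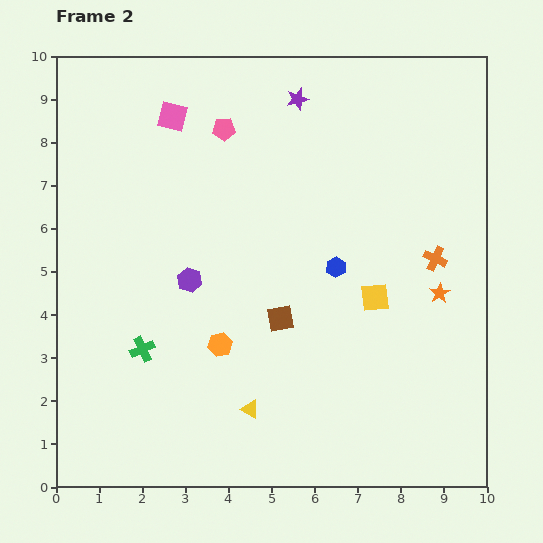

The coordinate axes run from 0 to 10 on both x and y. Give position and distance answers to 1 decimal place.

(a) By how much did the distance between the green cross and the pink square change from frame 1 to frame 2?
+1.2

Distance in frame 1: 4.2. Distance in frame 2: 5.4.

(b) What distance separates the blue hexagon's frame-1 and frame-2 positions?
3.7

The blue hexagon moved from (6.8, 8.8) to (6.5, 5.1), a distance of √(0.3² + 3.7²) ≈ 3.7.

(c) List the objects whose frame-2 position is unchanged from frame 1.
the pink pentagon, the yellow square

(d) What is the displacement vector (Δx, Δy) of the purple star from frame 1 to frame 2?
(0.5, 0.2)

The purple star was at (5.1, 8.8) in frame 1 and (5.6, 9.0) in frame 2.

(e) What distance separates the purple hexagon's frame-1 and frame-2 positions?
2.1

The purple hexagon moved from (4.7, 6.1) to (3.1, 4.8), a distance of √(1.6² + 1.3²) ≈ 2.1.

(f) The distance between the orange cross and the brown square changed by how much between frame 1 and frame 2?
-1.5

Distance in frame 1: 5.4. Distance in frame 2: 3.9.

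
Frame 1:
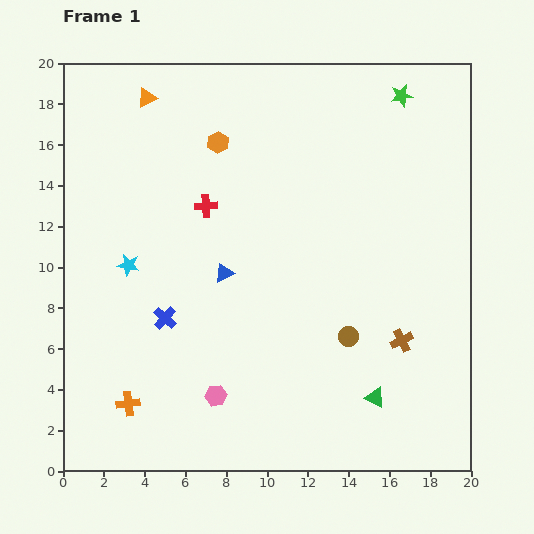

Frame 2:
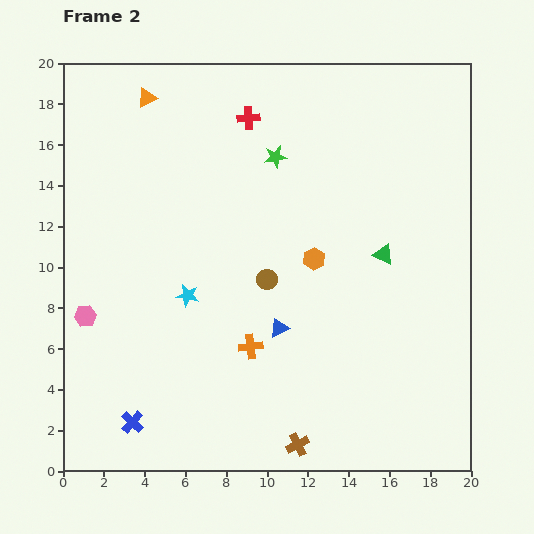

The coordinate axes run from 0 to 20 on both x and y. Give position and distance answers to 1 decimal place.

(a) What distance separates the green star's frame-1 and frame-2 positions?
6.9

The green star moved from (16.6, 18.4) to (10.4, 15.4), a distance of √(6.2² + 3.0²) ≈ 6.9.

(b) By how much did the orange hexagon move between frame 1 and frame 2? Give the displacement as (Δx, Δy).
(4.7, -5.7)

The orange hexagon was at (7.6, 16.1) in frame 1 and (12.3, 10.4) in frame 2.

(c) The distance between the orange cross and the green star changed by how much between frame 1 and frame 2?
-10.8

Distance in frame 1: 20.2. Distance in frame 2: 9.4.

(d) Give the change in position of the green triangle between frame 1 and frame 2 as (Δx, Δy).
(0.4, 7.0)

The green triangle was at (15.3, 3.6) in frame 1 and (15.7, 10.6) in frame 2.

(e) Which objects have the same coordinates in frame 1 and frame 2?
the orange triangle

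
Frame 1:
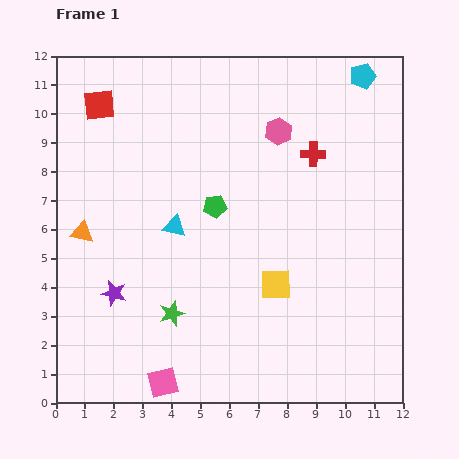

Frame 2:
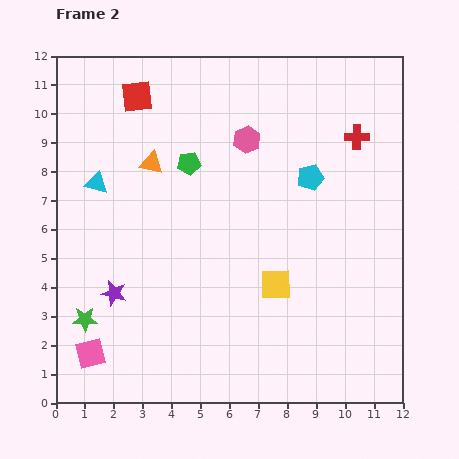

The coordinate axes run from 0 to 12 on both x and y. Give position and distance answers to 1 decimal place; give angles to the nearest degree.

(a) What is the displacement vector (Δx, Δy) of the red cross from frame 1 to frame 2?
(1.5, 0.6)

The red cross was at (8.9, 8.6) in frame 1 and (10.4, 9.2) in frame 2.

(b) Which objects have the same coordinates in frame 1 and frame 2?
the yellow square, the purple star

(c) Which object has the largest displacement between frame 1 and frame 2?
the cyan pentagon

(moved 3.9; next 3.4)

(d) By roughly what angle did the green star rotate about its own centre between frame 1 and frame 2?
18° clockwise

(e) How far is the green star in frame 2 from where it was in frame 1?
3.0

The green star moved from (4.0, 3.1) to (1.0, 2.9), a distance of √(3.0² + 0.2²) ≈ 3.0.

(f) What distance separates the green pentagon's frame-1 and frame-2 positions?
1.7

The green pentagon moved from (5.5, 6.8) to (4.6, 8.3), a distance of √(0.9² + 1.5²) ≈ 1.7.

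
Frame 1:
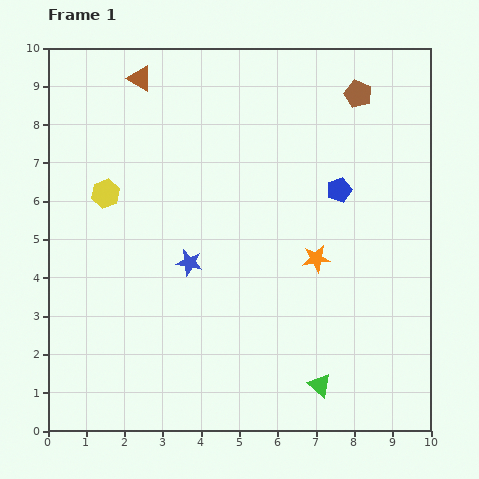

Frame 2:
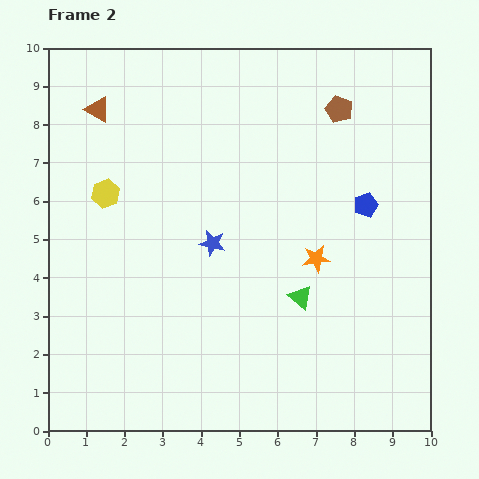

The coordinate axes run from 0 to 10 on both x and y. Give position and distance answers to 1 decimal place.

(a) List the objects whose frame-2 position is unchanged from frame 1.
the yellow hexagon, the orange star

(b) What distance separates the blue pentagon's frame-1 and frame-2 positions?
0.8

The blue pentagon moved from (7.6, 6.3) to (8.3, 5.9), a distance of √(0.7² + 0.4²) ≈ 0.8.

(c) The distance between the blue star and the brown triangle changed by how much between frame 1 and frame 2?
-0.4

Distance in frame 1: 5.0. Distance in frame 2: 4.6.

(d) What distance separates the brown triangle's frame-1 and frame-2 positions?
1.4

The brown triangle moved from (2.4, 9.2) to (1.3, 8.4), a distance of √(1.1² + 0.8²) ≈ 1.4.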